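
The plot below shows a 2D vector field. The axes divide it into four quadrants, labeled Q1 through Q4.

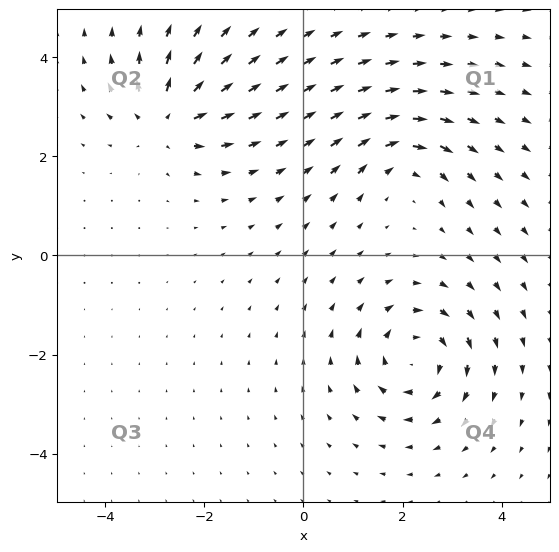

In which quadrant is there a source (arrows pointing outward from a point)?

Q2

The source sits at approximately (-2.7, 2.8), which lies in quadrant Q2. The divergence there is about +5, positive as expected for a source.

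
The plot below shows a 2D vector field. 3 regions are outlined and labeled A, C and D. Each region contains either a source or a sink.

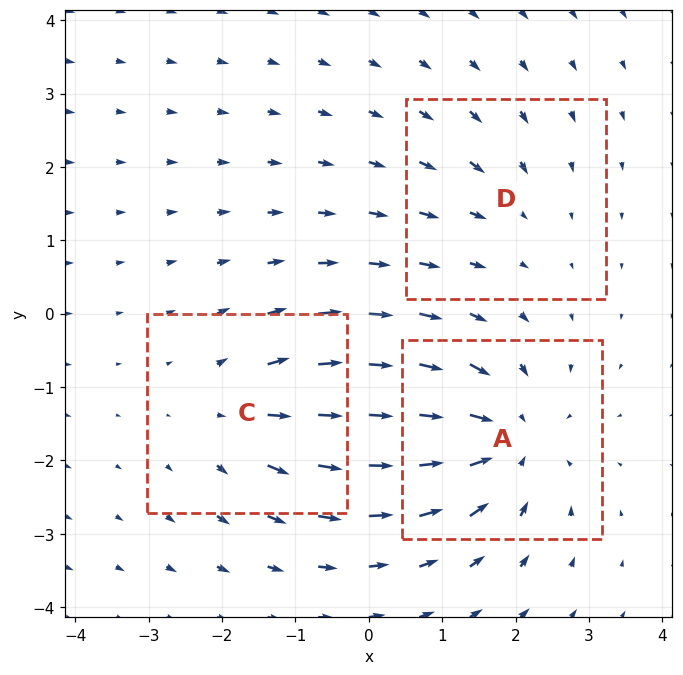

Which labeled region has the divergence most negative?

Divergence at each region's feature centre — A: about -5, C: about +3, D: about -2. Region A is most negative.

A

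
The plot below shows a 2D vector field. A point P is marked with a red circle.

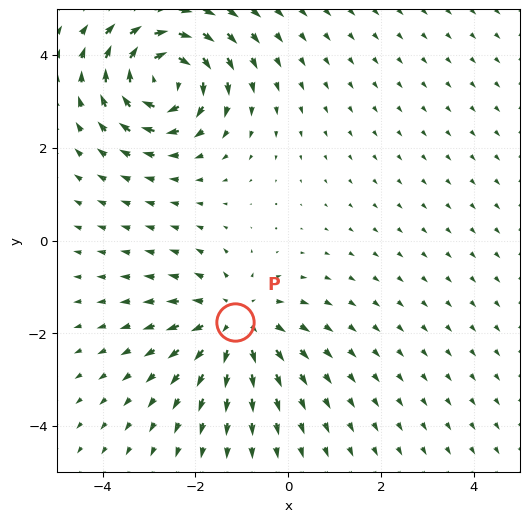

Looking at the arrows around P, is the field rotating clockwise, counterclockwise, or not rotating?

Near P at (-1.1, -1.8) the arrows show no circulation. The curl there is ≈0.

not rotating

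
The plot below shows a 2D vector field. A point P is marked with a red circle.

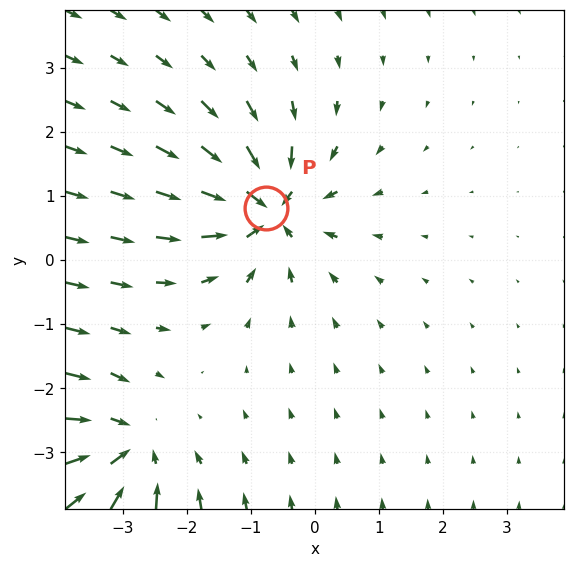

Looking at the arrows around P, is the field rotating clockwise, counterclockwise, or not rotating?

not rotating

Near P at (-0.8, 0.8) the arrows show no circulation. The curl there is ≈0.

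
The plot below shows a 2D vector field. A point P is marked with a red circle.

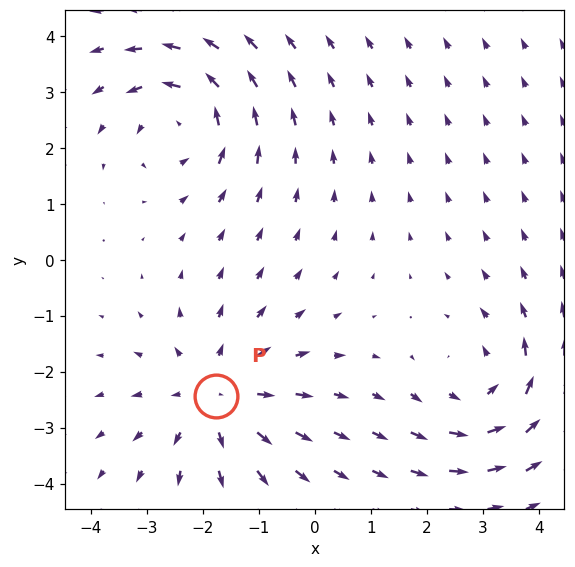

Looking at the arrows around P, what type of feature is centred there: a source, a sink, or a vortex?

At P (-1.8, -2.4) the arrows spread outward. Divergence about +3, curl ≈0 — positive divergence with near-zero curl is a source.

source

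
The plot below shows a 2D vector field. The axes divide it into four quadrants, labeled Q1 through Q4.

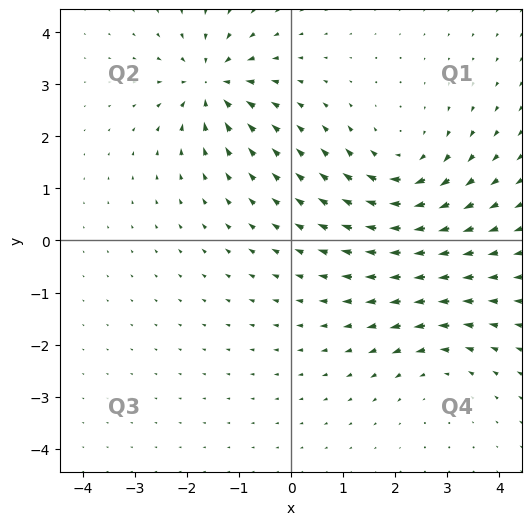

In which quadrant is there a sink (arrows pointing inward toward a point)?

The sink sits at approximately (-1.5, 3.0), which lies in quadrant Q2. The divergence there is about -5, negative as expected for a sink.

Q2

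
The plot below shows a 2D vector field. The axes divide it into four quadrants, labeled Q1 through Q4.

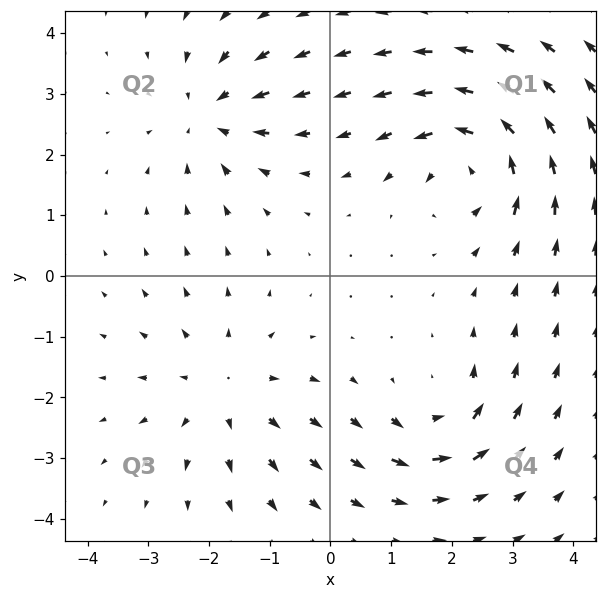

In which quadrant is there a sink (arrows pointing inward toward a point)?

The sink sits at approximately (-2.0, 2.7), which lies in quadrant Q2. The divergence there is about -4, negative as expected for a sink.

Q2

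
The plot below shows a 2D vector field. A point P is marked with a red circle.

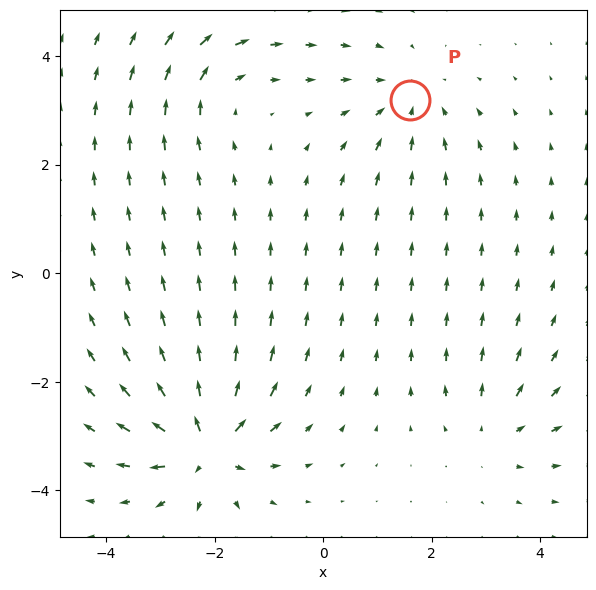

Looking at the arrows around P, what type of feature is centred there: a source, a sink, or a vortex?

sink

At P (1.6, 3.2) the arrows converge inward. Divergence about -3, curl ≈0 — negative divergence with near-zero curl is a sink.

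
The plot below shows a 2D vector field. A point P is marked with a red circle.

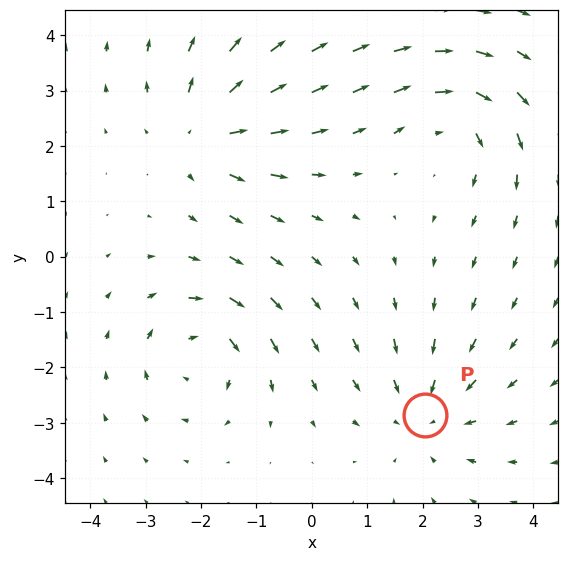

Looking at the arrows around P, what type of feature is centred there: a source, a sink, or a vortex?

At P (2.0, -2.9) the arrows converge inward. Divergence about -4, curl ≈0 — negative divergence with near-zero curl is a sink.

sink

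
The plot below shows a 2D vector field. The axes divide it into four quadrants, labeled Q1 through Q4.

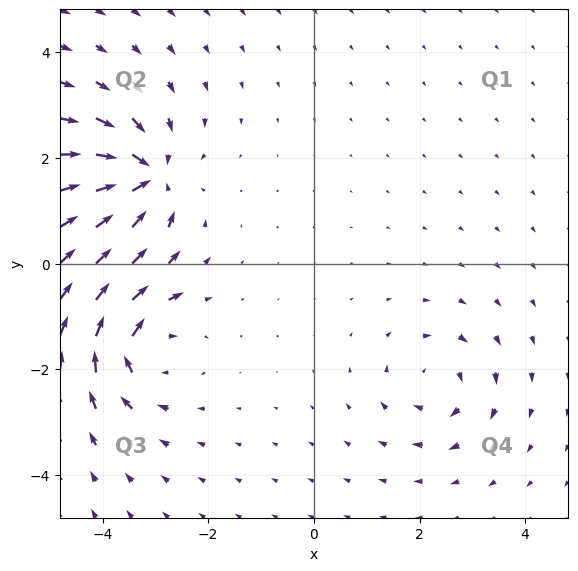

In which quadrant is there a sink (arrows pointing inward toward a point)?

Q2

The sink sits at approximately (-3.2, 1.6), which lies in quadrant Q2. The divergence there is about -6, negative as expected for a sink.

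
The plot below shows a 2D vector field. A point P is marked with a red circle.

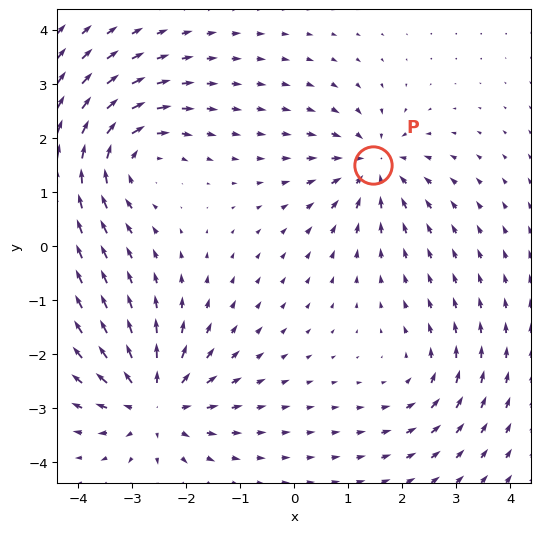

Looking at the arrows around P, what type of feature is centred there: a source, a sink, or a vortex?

sink

At P (1.5, 1.5) the arrows converge inward. Divergence about -5, curl ≈0 — negative divergence with near-zero curl is a sink.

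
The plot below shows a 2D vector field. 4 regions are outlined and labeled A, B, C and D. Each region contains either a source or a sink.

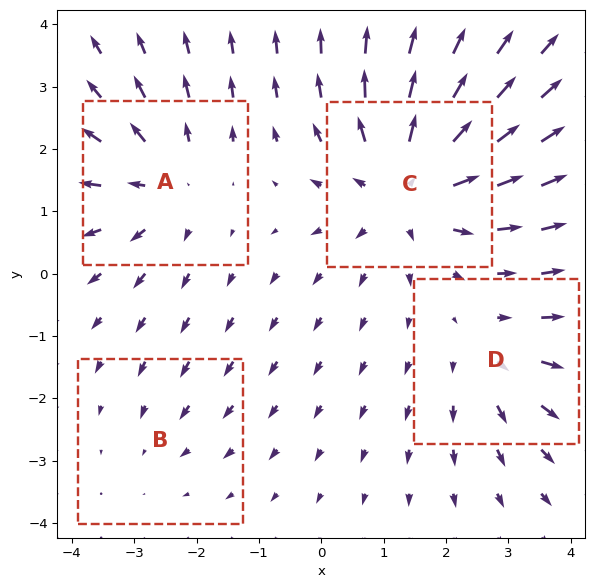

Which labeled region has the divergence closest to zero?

B

Divergence at each region's feature centre — A: about +4, B: about -2, C: about +6, D: about +3. Region B is closest to zero.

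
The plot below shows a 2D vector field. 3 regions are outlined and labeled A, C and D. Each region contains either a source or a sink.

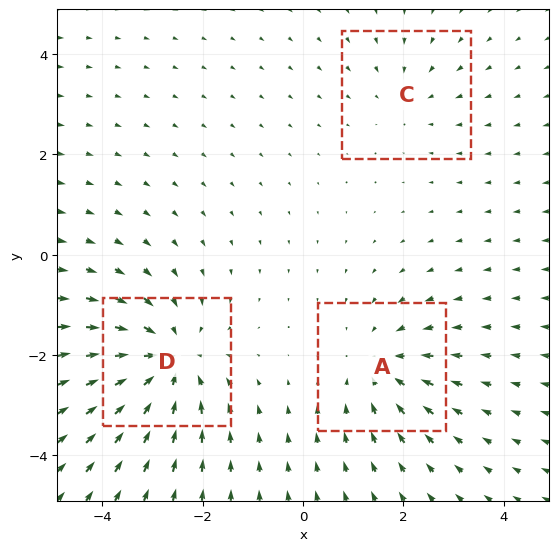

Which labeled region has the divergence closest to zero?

C

Divergence at each region's feature centre — A: about -3, C: about -2, D: about -4. Region C is closest to zero.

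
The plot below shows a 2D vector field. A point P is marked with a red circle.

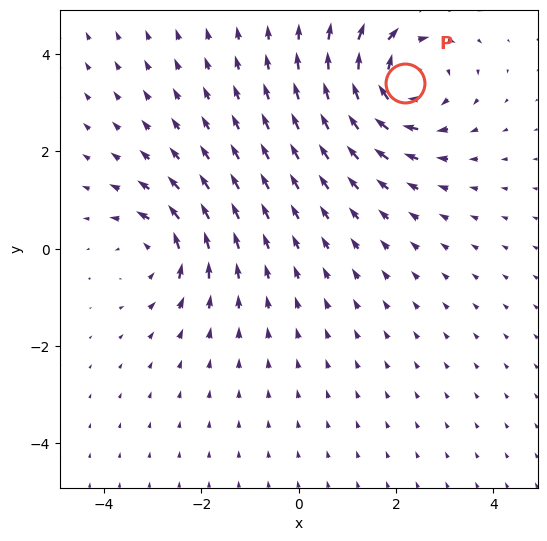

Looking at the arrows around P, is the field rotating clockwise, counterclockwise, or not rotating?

clockwise

Near P at (2.2, 3.4) the arrows circulate clockwise. The curl (z-component) there is about -4; negative curl means clockwise rotation.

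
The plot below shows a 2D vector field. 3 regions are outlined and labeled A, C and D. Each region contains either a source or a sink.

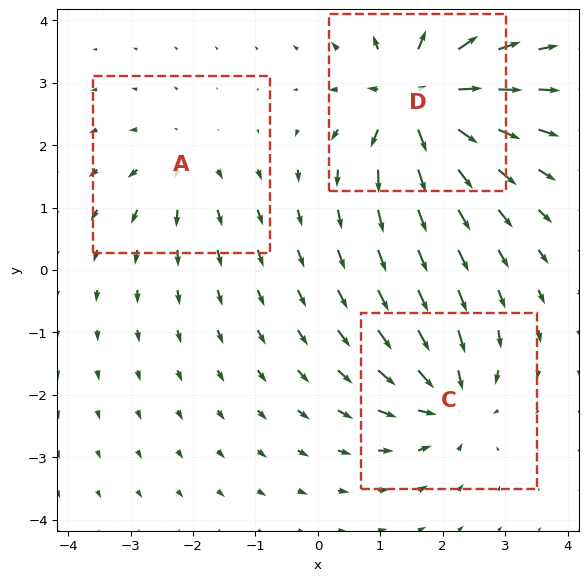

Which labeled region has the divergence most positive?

Divergence at each region's feature centre — A: about +2, C: about -4, D: about +6. Region D is most positive.

D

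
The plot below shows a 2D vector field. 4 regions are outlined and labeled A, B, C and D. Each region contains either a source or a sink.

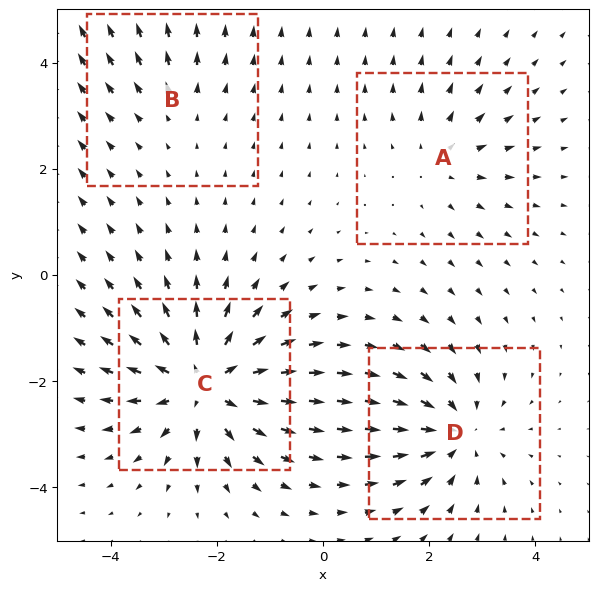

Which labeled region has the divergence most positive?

Divergence at each region's feature centre — A: about +3, B: about +2, C: about +7, D: about -5. Region C is most positive.

C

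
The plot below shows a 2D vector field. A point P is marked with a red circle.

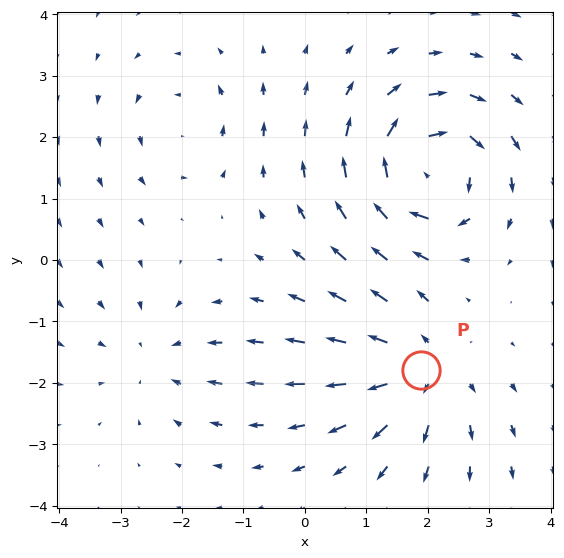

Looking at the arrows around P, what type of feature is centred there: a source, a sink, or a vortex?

source

At P (1.9, -1.8) the arrows spread outward. Divergence about +5, curl ≈0 — positive divergence with near-zero curl is a source.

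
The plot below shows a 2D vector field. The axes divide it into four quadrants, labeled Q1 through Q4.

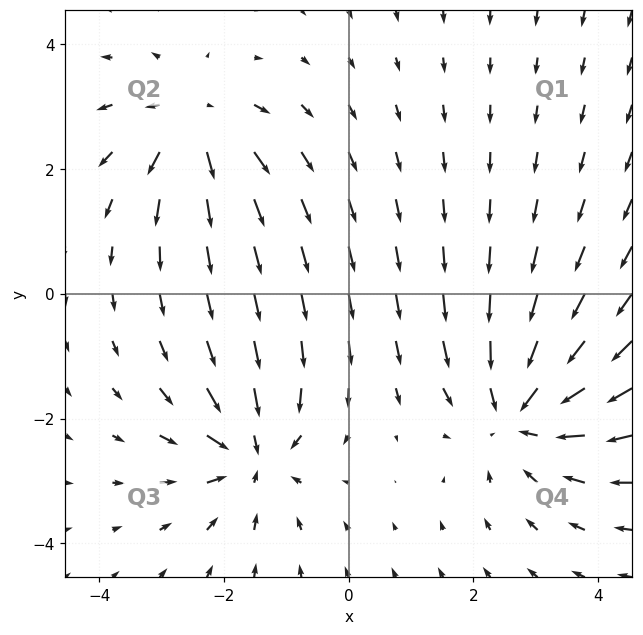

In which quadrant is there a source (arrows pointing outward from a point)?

The source sits at approximately (-2.5, 2.7), which lies in quadrant Q2. The divergence there is about +4, positive as expected for a source.

Q2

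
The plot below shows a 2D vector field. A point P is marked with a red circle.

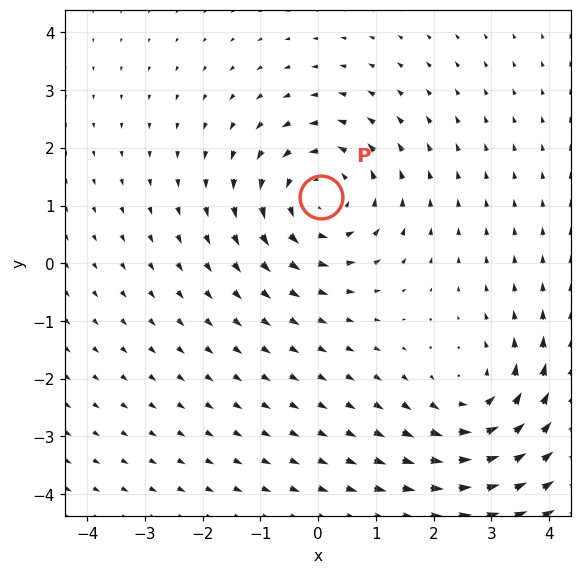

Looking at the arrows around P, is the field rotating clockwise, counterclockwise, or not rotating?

counterclockwise

Near P at (0.1, 1.1) the arrows circulate counterclockwise. The curl (z-component) there is about +4; positive curl means counterclockwise rotation.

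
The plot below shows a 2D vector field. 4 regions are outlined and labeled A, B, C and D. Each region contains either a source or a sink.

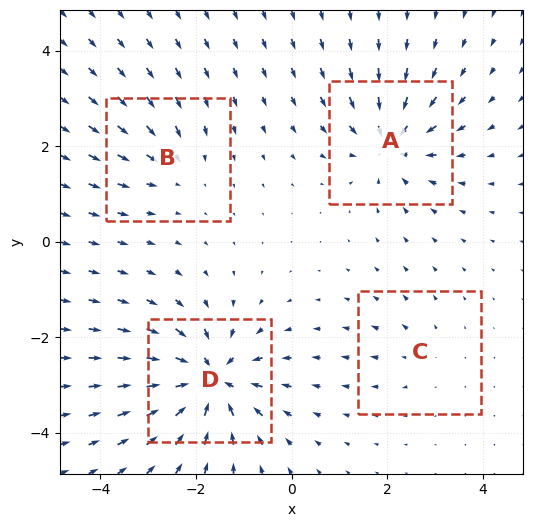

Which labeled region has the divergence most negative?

Divergence at each region's feature centre — A: about -6, B: about -3, C: about +2, D: about -8. Region D is most negative.

D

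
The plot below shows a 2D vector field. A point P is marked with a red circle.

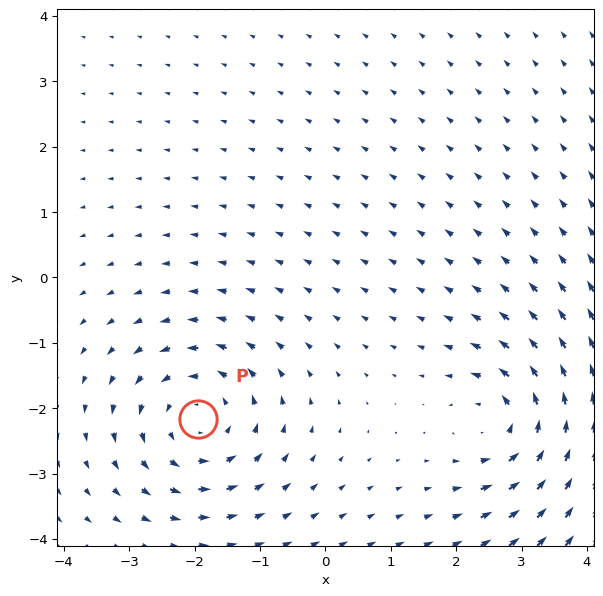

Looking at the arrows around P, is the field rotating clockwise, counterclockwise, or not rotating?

counterclockwise

Near P at (-1.9, -2.2) the arrows circulate counterclockwise. The curl (z-component) there is about +3; positive curl means counterclockwise rotation.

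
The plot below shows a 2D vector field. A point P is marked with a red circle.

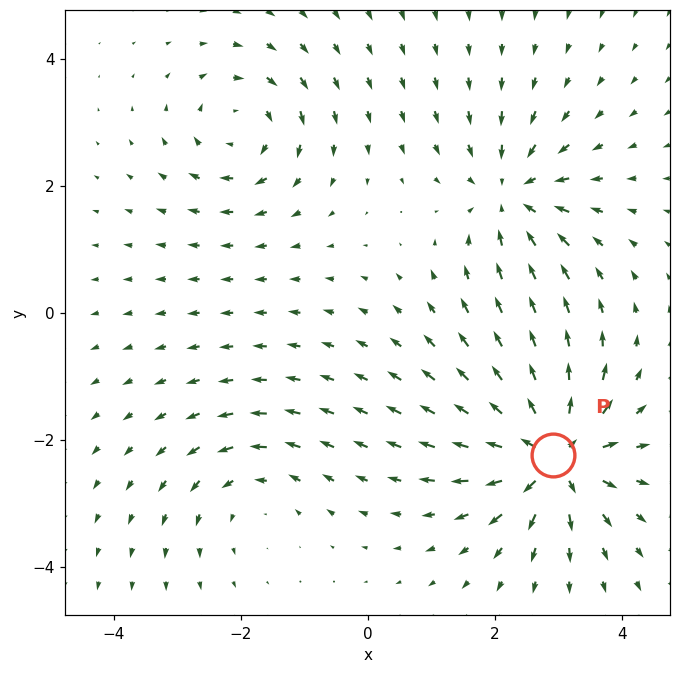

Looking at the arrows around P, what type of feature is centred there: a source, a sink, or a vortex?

source

At P (2.9, -2.2) the arrows spread outward. Divergence about +6, curl ≈0 — positive divergence with near-zero curl is a source.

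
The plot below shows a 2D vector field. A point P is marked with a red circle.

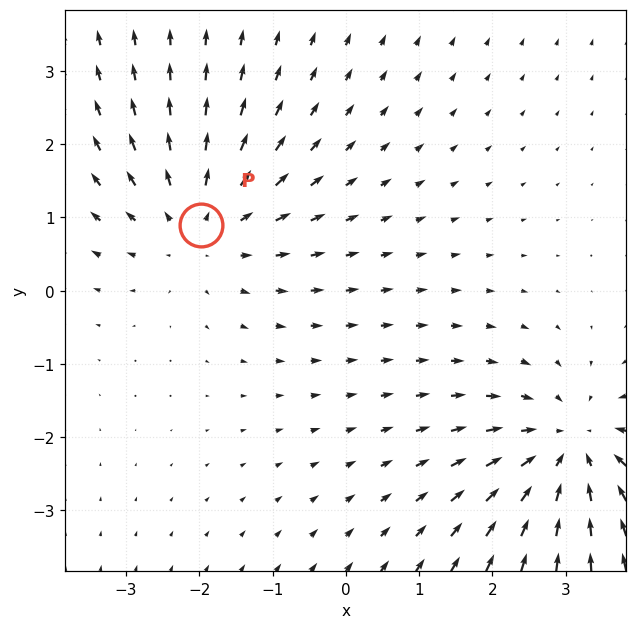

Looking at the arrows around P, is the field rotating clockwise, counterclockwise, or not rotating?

not rotating

Near P at (-2.0, 0.9) the arrows show no circulation. The curl there is ≈0.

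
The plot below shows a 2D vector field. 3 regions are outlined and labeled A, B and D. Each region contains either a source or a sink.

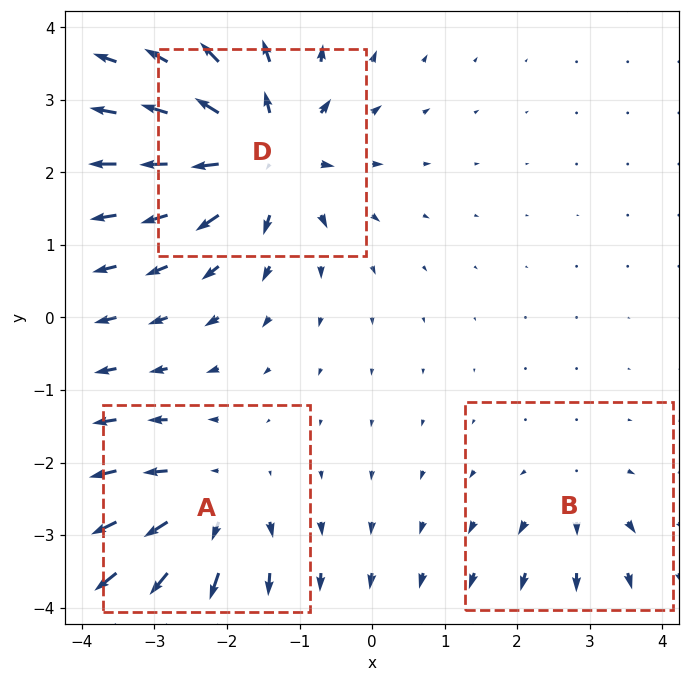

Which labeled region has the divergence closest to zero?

B

Divergence at each region's feature centre — A: about +4, B: about +2, D: about +6. Region B is closest to zero.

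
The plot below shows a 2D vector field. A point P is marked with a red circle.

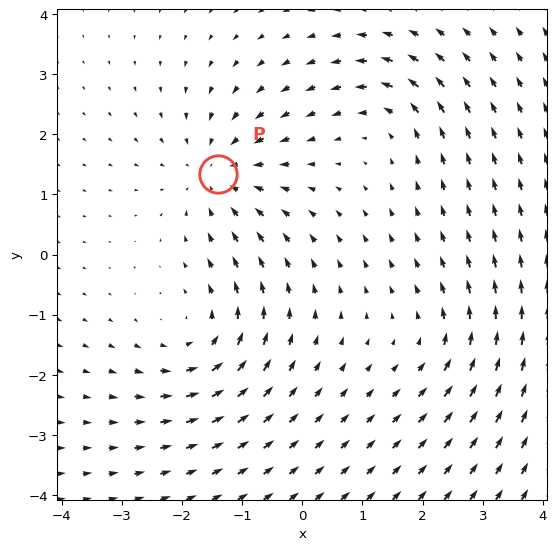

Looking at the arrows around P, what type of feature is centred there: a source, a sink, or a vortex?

At P (-1.4, 1.3) the arrows converge inward. Divergence about -5, curl ≈0 — negative divergence with near-zero curl is a sink.

sink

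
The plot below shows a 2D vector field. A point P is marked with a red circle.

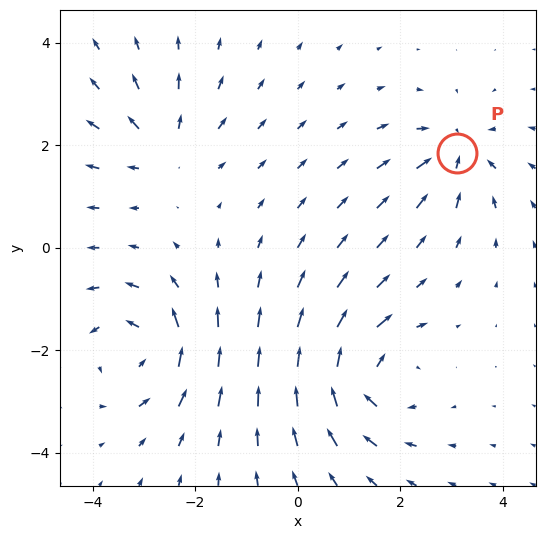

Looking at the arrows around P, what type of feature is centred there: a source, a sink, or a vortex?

sink

At P (3.1, 1.8) the arrows converge inward. Divergence about -5, curl ≈0 — negative divergence with near-zero curl is a sink.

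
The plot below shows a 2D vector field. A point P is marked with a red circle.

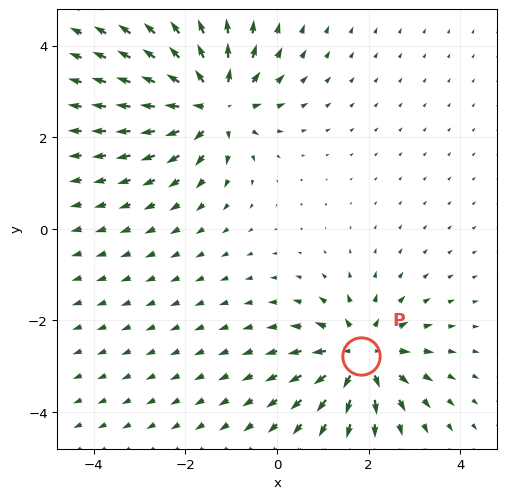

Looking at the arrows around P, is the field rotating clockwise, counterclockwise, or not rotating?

not rotating

Near P at (1.8, -2.8) the arrows show no circulation. The curl there is ≈0.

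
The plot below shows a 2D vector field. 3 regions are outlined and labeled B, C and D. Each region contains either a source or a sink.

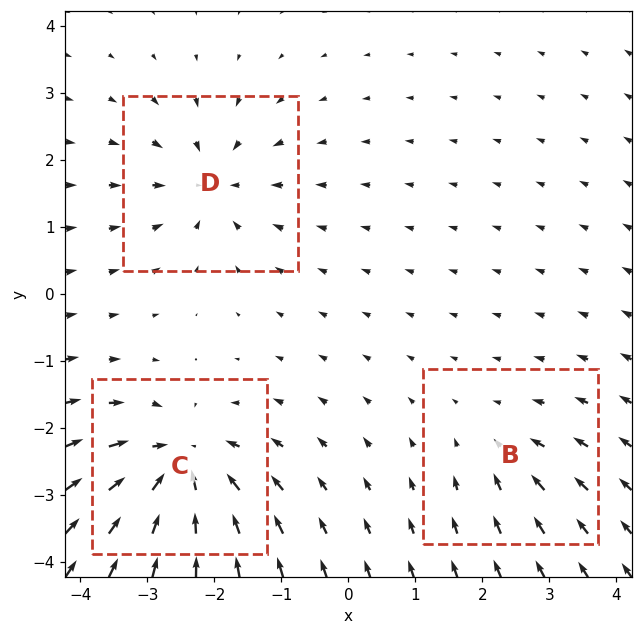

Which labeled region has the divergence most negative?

C

Divergence at each region's feature centre — B: about -2, C: about -6, D: about -4. Region C is most negative.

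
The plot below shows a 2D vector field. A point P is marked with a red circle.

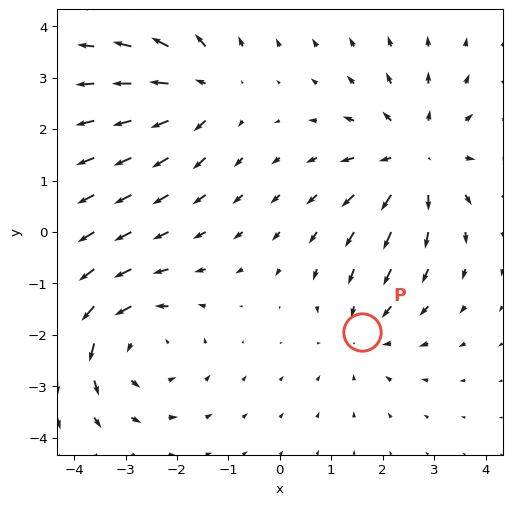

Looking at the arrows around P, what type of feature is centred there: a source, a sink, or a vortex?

At P (1.6, -1.9) the arrows converge inward. Divergence about -3, curl ≈0 — negative divergence with near-zero curl is a sink.

sink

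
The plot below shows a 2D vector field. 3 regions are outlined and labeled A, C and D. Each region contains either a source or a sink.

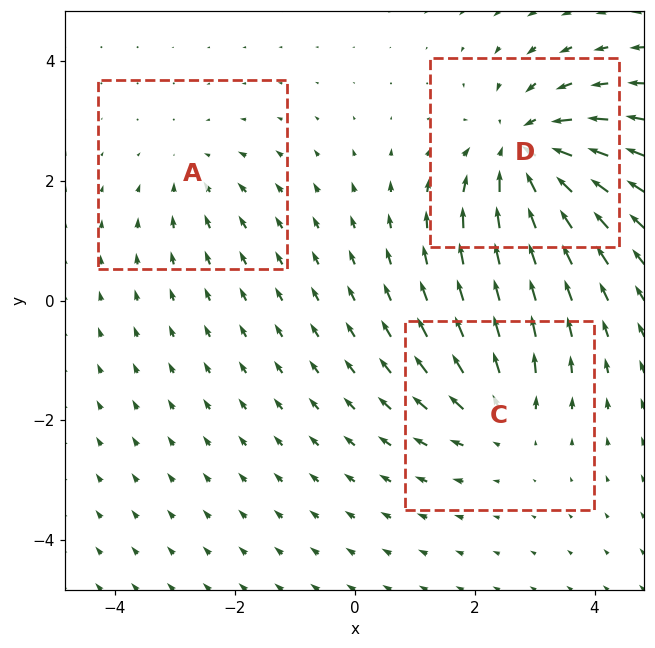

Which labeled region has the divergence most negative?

Divergence at each region's feature centre — A: about -2, C: about +3, D: about -5. Region D is most negative.

D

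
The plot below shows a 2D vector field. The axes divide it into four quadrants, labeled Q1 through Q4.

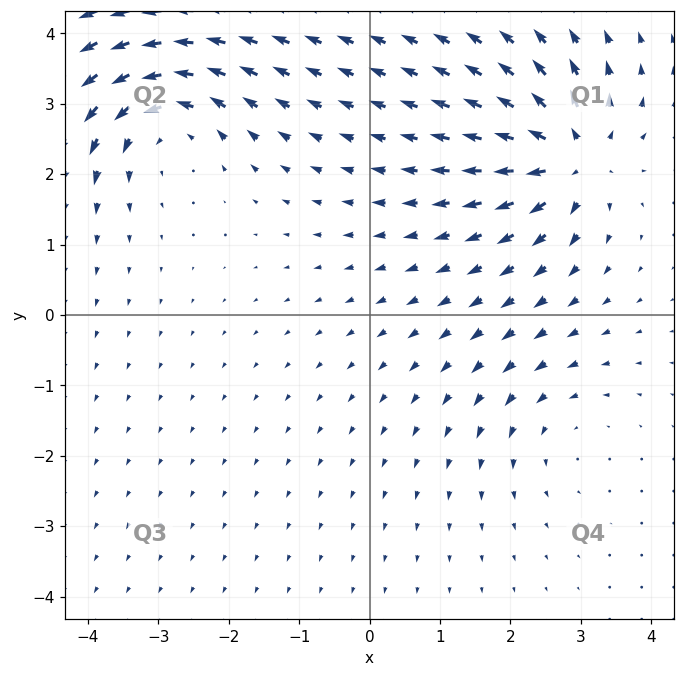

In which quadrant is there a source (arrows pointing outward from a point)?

Q1

The source sits at approximately (2.9, 2.2), which lies in quadrant Q1. The divergence there is about +7, positive as expected for a source.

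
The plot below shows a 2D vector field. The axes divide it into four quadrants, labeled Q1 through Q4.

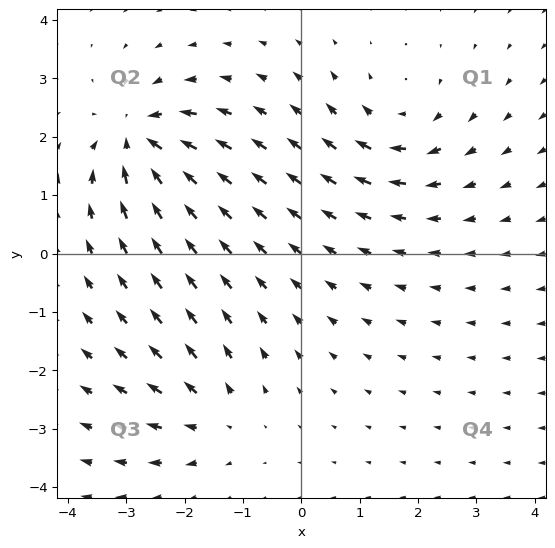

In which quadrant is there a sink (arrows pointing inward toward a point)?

Q2

The sink sits at approximately (-2.8, 2.0), which lies in quadrant Q2. The divergence there is about -6, negative as expected for a sink.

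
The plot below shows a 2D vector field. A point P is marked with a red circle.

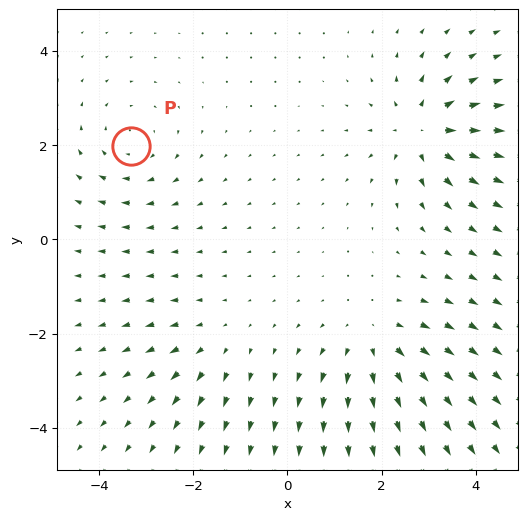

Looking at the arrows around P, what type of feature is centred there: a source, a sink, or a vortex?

vortex

At P (-3.3, 2.0) the arrows circulate clockwise. Divergence ≈0, curl about -3 — near-zero divergence with nonzero curl is a vortex.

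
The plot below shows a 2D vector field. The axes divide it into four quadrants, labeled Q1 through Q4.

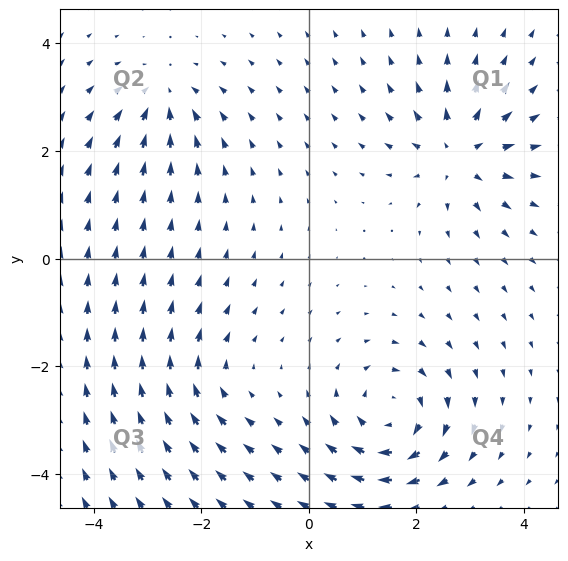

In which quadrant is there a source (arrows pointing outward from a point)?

Q1

The source sits at approximately (2.8, 1.9), which lies in quadrant Q1. The divergence there is about +6, positive as expected for a source.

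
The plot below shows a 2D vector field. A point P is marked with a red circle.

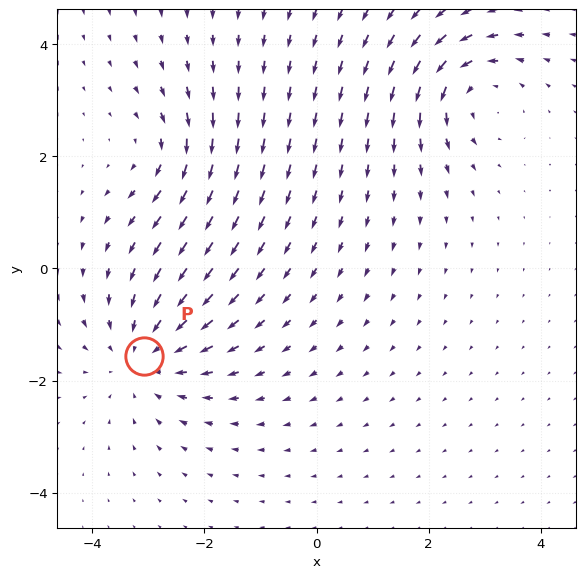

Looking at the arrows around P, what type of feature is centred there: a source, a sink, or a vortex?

sink

At P (-3.1, -1.6) the arrows converge inward. Divergence about -4, curl ≈0 — negative divergence with near-zero curl is a sink.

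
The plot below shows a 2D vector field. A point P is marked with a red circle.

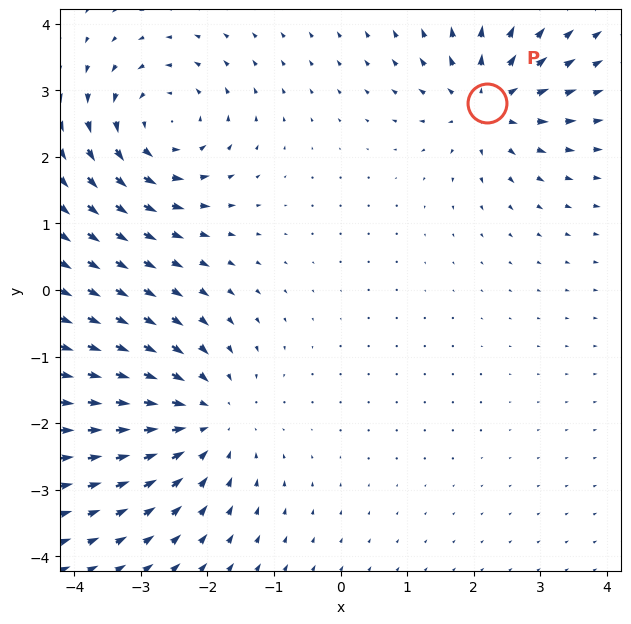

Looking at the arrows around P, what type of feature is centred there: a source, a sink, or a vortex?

source

At P (2.2, 2.8) the arrows spread outward. Divergence about +4, curl ≈0 — positive divergence with near-zero curl is a source.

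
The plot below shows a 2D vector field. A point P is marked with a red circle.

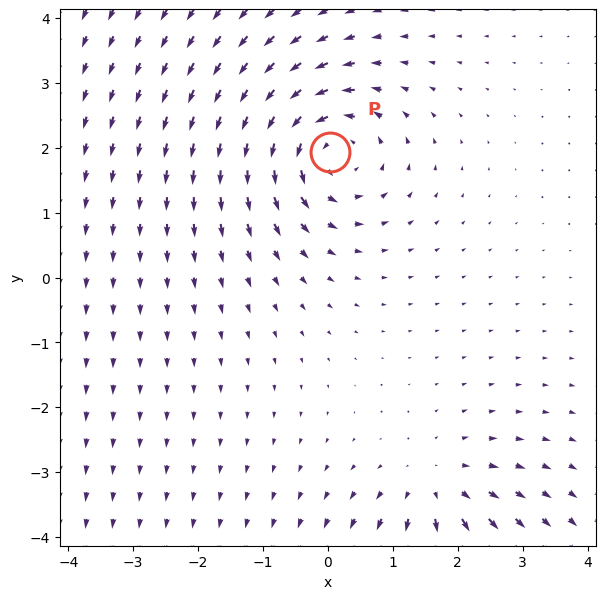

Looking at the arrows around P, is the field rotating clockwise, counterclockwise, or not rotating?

Near P at (0.0, 1.9) the arrows circulate counterclockwise. The curl (z-component) there is about +4; positive curl means counterclockwise rotation.

counterclockwise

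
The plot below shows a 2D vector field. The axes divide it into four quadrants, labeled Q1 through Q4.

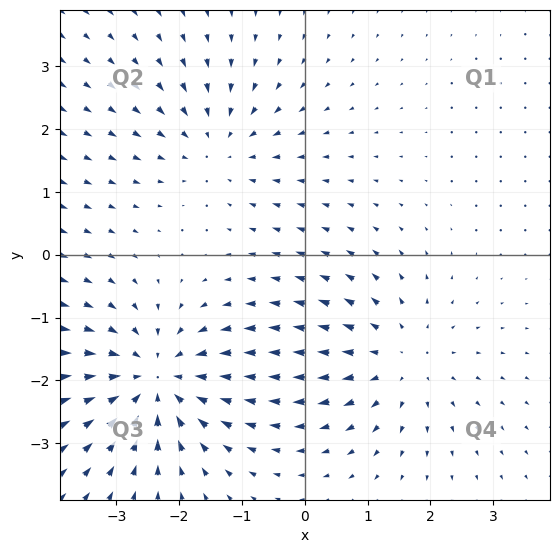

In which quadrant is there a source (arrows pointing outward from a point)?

Q4

The source sits at approximately (1.5, -1.7), which lies in quadrant Q4. The divergence there is about +3, positive as expected for a source.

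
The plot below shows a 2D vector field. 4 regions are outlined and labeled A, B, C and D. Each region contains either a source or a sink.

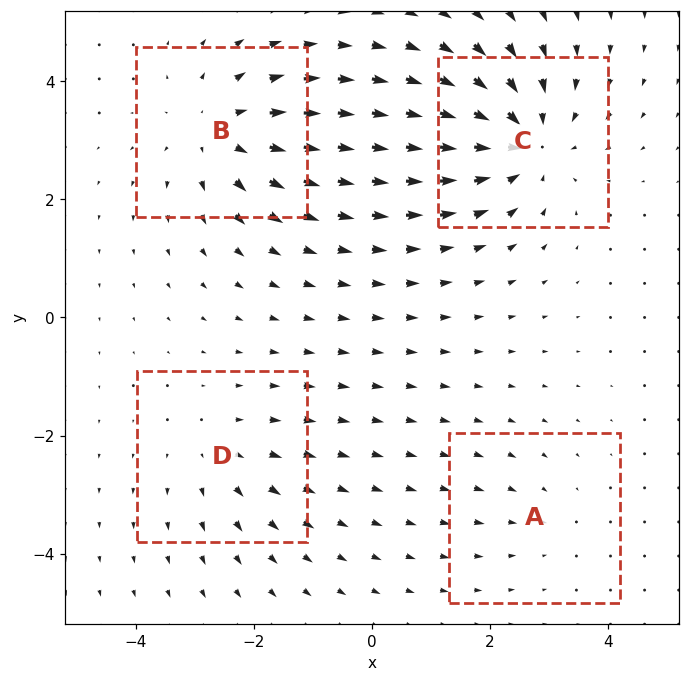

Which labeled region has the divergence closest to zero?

Divergence at each region's feature centre — A: about -2, B: about +5, C: about -6, D: about +3. Region A is closest to zero.

A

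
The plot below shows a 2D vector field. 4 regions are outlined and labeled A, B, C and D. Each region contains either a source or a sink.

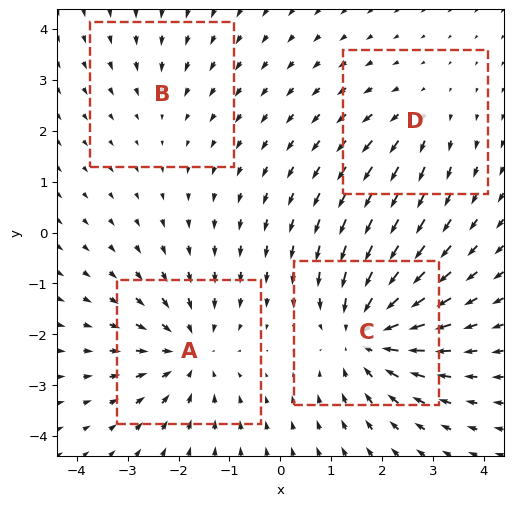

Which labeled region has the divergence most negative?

Divergence at each region's feature centre — A: about -5, B: about -2, C: about -6, D: about +3. Region C is most negative.

C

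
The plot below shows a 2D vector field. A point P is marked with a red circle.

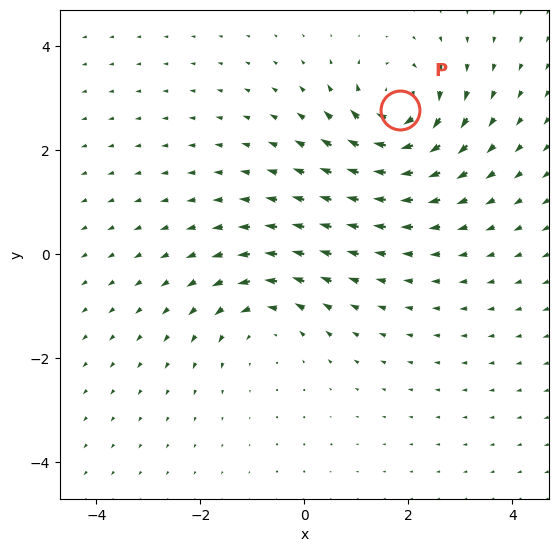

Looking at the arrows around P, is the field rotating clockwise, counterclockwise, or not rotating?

Near P at (1.9, 2.8) the arrows circulate clockwise. The curl (z-component) there is about -4; negative curl means clockwise rotation.

clockwise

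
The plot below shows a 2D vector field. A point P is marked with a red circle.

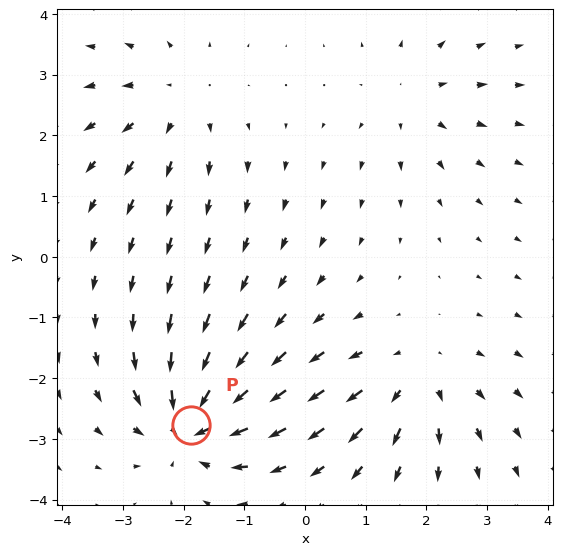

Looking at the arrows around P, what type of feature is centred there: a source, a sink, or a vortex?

sink

At P (-1.9, -2.8) the arrows converge inward. Divergence about -7, curl ≈0 — negative divergence with near-zero curl is a sink.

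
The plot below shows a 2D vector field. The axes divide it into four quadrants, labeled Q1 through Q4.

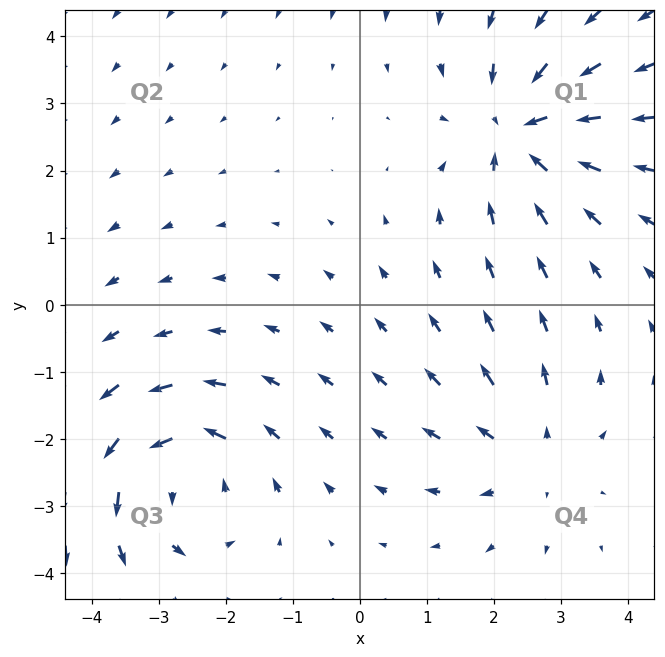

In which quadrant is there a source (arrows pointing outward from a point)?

Q4

The source sits at approximately (2.6, -2.2), which lies in quadrant Q4. The divergence there is about +3, positive as expected for a source.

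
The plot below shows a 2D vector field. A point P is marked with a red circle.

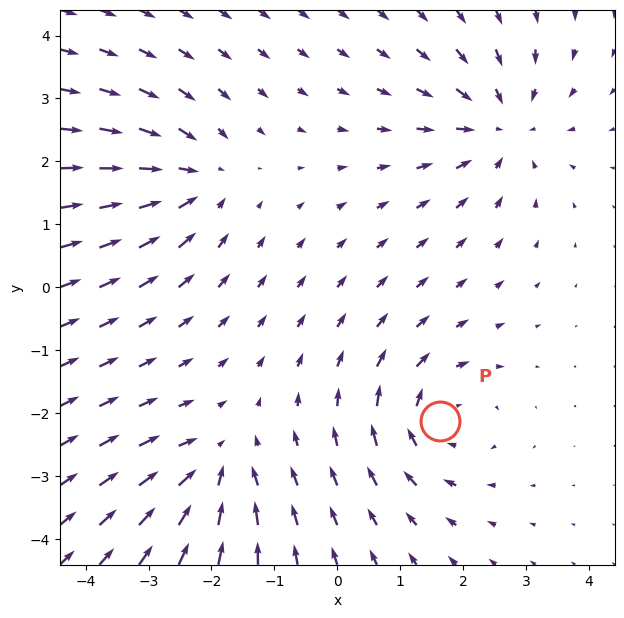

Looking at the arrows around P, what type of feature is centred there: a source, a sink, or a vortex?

At P (1.6, -2.1) the arrows circulate clockwise. Divergence ≈0, curl about -5 — near-zero divergence with nonzero curl is a vortex.

vortex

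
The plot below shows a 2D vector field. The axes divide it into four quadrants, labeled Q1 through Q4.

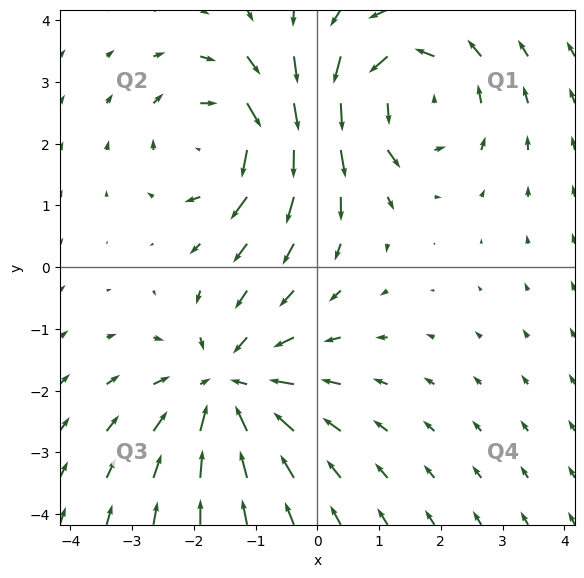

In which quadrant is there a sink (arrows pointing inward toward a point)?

The sink sits at approximately (-1.5, -1.9), which lies in quadrant Q3. The divergence there is about -3, negative as expected for a sink.

Q3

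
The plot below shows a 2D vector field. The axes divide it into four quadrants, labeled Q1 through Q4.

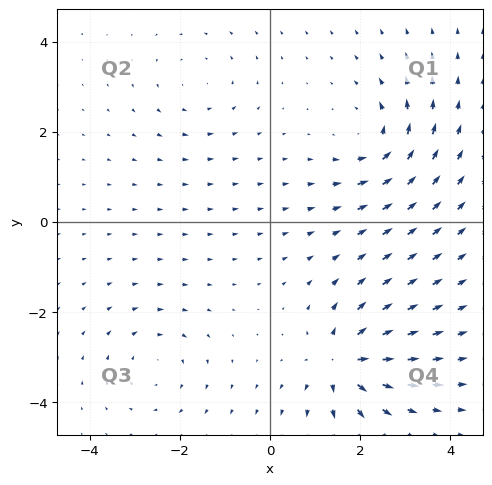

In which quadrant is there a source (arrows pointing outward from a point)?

Q4

The source sits at approximately (1.6, -3.1), which lies in quadrant Q4. The divergence there is about +7, positive as expected for a source.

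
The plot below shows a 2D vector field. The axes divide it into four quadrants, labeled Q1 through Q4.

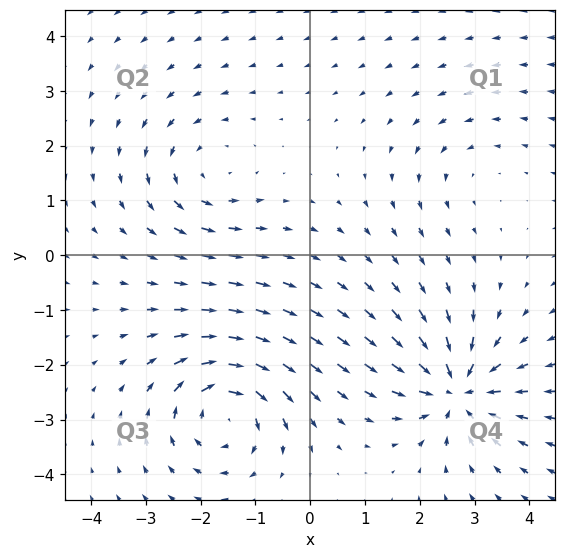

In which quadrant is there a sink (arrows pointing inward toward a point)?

Q4

The sink sits at approximately (2.7, -2.5), which lies in quadrant Q4. The divergence there is about -7, negative as expected for a sink.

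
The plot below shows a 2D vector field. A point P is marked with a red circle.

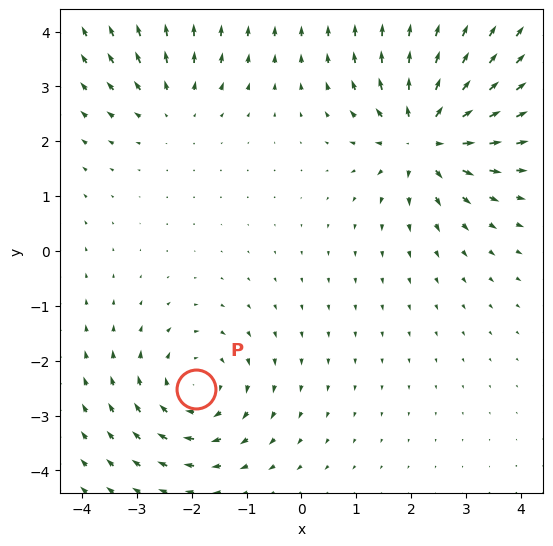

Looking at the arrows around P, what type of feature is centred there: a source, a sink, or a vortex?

vortex

At P (-1.9, -2.5) the arrows circulate clockwise. Divergence ≈0, curl about -4 — near-zero divergence with nonzero curl is a vortex.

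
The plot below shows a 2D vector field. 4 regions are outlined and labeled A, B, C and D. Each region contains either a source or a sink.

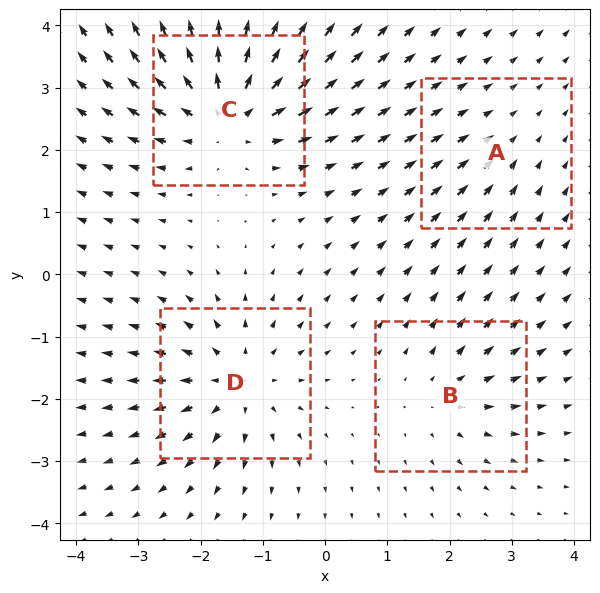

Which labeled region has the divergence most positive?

Divergence at each region's feature centre — A: about -2, B: about +3, C: about +7, D: about +6. Region C is most positive.

C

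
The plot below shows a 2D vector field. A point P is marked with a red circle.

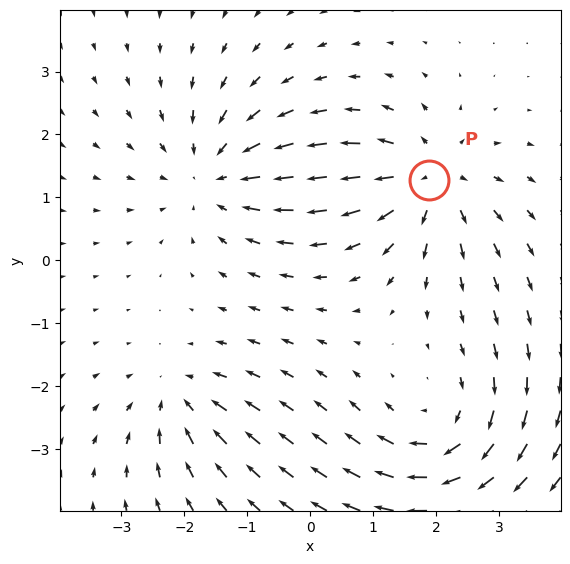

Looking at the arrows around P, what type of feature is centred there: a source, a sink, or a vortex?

source

At P (1.9, 1.3) the arrows spread outward. Divergence about +4, curl ≈0 — positive divergence with near-zero curl is a source.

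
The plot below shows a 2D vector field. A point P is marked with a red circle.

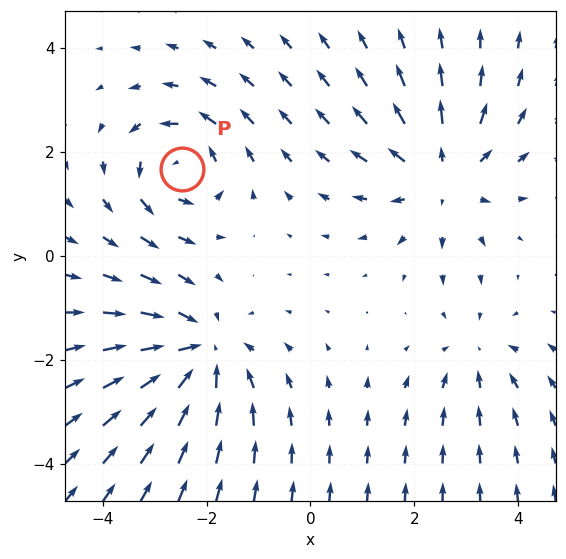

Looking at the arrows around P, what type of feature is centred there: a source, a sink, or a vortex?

At P (-2.5, 1.7) the arrows circulate counterclockwise. Divergence ≈0, curl about +4 — near-zero divergence with nonzero curl is a vortex.

vortex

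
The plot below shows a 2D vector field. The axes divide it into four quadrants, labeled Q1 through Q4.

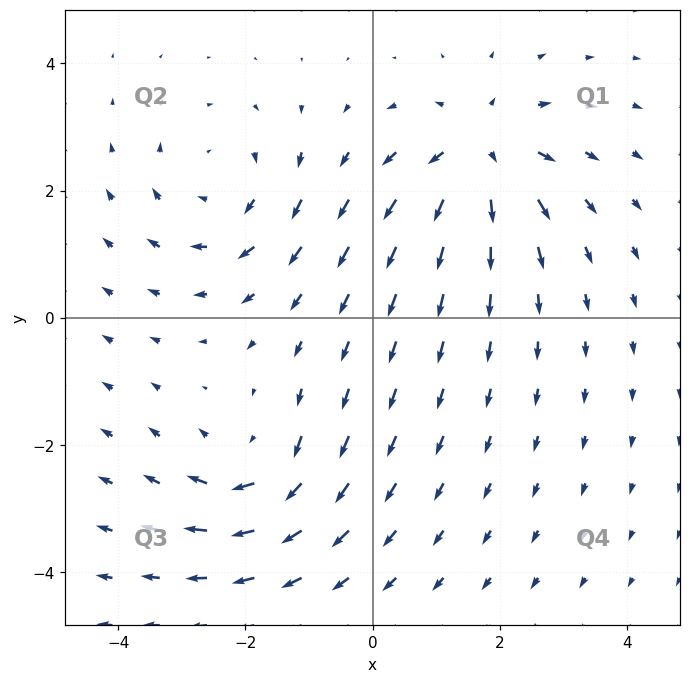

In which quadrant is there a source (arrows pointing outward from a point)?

Q1

The source sits at approximately (1.7, 2.6), which lies in quadrant Q1. The divergence there is about +5, positive as expected for a source.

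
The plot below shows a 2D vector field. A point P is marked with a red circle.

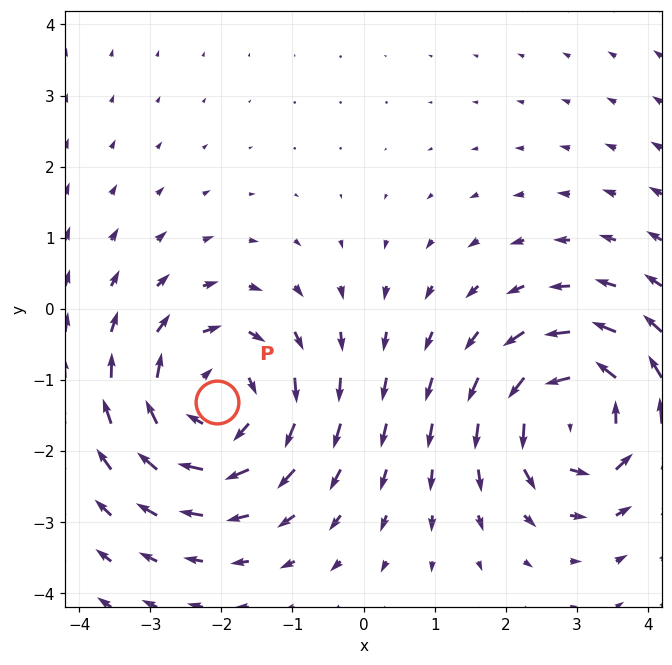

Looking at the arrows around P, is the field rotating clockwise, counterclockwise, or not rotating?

Near P at (-2.1, -1.3) the arrows circulate clockwise. The curl (z-component) there is about -4; negative curl means clockwise rotation.

clockwise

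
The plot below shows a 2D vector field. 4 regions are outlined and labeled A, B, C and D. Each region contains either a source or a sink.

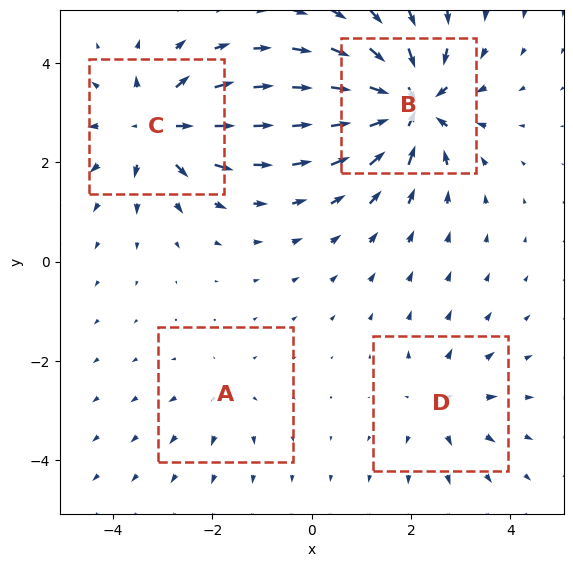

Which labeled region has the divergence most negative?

B

Divergence at each region's feature centre — A: about +2, B: about -8, C: about +6, D: about +3. Region B is most negative.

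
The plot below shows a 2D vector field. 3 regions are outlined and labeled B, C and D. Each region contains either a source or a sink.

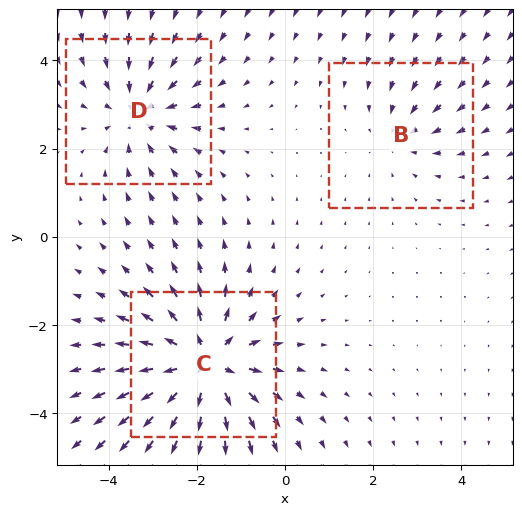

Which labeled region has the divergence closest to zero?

B

Divergence at each region's feature centre — B: about -2, C: about +4, D: about -3. Region B is closest to zero.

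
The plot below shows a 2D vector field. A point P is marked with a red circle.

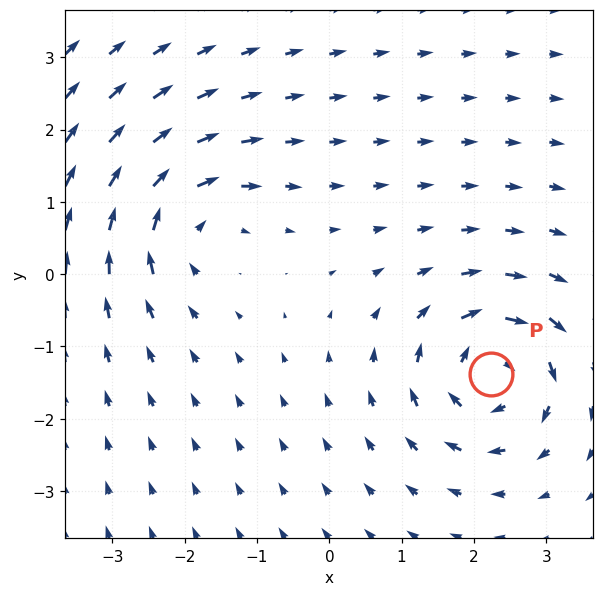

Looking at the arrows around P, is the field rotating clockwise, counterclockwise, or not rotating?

clockwise

Near P at (2.2, -1.4) the arrows circulate clockwise. The curl (z-component) there is about -5; negative curl means clockwise rotation.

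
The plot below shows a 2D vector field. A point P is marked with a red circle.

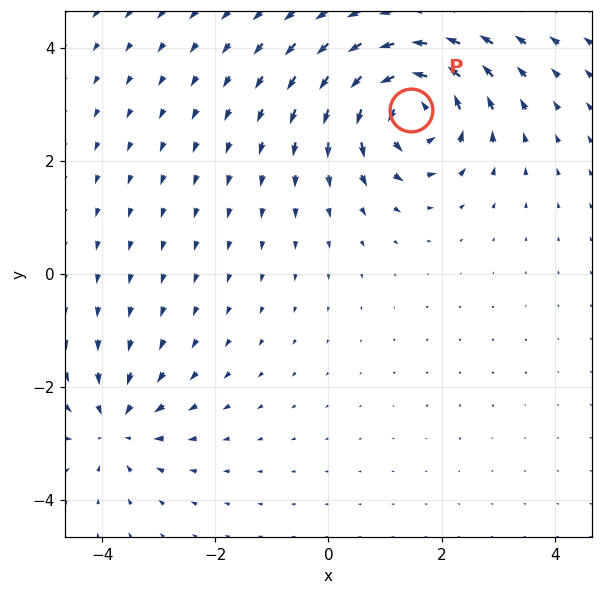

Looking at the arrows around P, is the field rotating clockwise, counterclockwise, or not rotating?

counterclockwise

Near P at (1.5, 2.9) the arrows circulate counterclockwise. The curl (z-component) there is about +6; positive curl means counterclockwise rotation.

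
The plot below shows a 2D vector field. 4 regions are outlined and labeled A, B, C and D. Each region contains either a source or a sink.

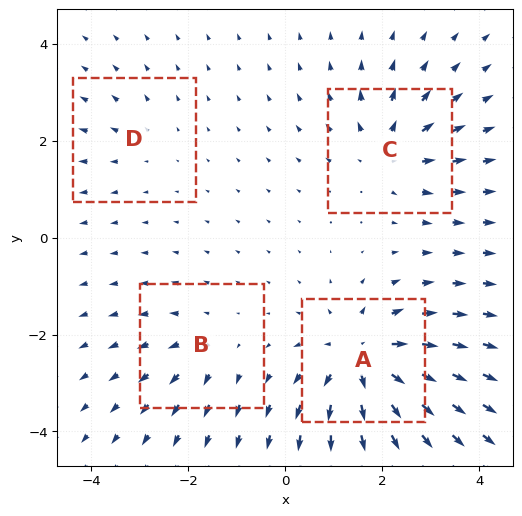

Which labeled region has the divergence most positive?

A

Divergence at each region's feature centre — A: about +8, B: about +3, C: about +5, D: about +2. Region A is most positive.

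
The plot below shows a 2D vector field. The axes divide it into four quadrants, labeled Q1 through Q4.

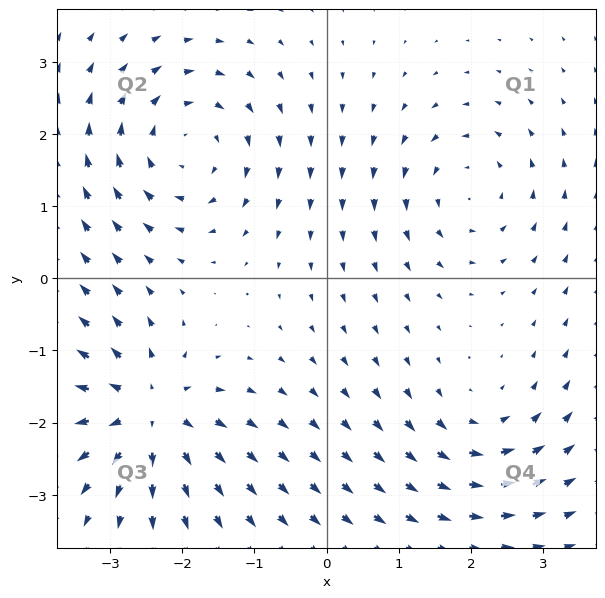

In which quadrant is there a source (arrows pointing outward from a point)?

The source sits at approximately (-2.5, -1.9), which lies in quadrant Q3. The divergence there is about +6, positive as expected for a source.

Q3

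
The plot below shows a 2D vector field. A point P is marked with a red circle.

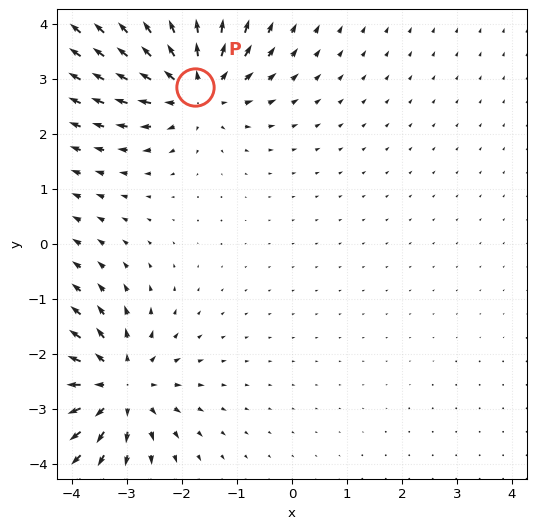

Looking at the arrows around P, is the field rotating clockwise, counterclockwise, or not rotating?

Near P at (-1.8, 2.8) the arrows show no circulation. The curl there is ≈0.

not rotating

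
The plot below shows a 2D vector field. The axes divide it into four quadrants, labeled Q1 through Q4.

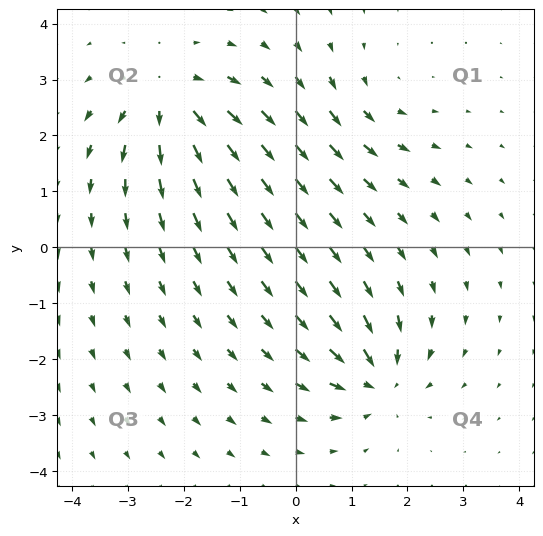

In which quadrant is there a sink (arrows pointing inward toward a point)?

Q4

The sink sits at approximately (1.5, -2.3), which lies in quadrant Q4. The divergence there is about -6, negative as expected for a sink.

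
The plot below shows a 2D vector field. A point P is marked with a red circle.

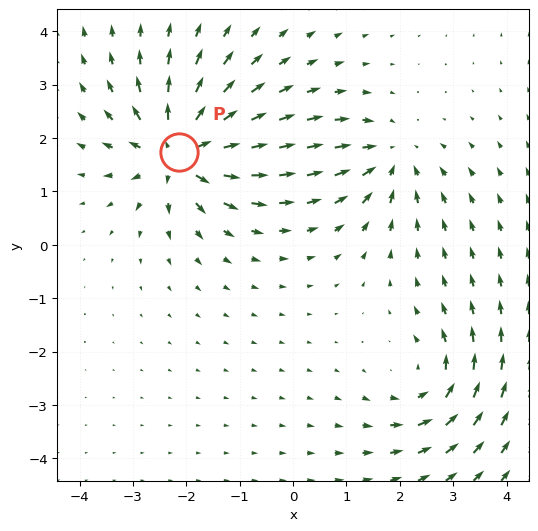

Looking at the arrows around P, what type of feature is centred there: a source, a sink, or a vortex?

source

At P (-2.1, 1.7) the arrows spread outward. Divergence about +6, curl ≈0 — positive divergence with near-zero curl is a source.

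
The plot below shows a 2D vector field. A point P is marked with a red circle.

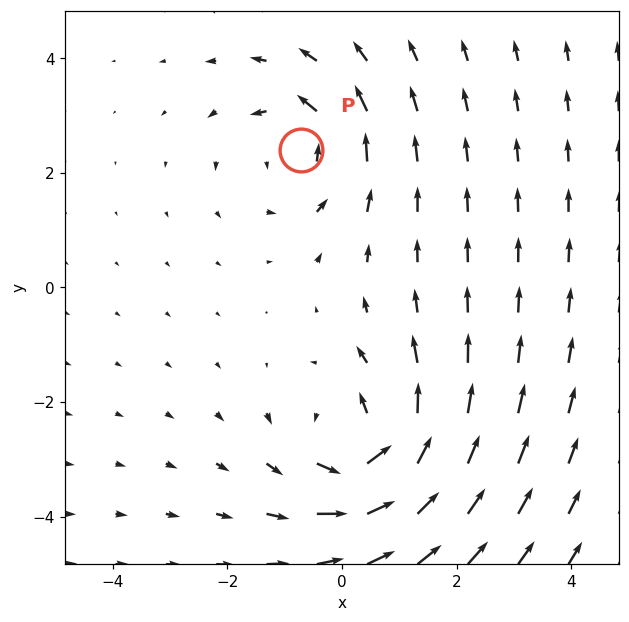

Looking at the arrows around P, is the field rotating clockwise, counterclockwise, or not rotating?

Near P at (-0.7, 2.4) the arrows circulate counterclockwise. The curl (z-component) there is about +3; positive curl means counterclockwise rotation.

counterclockwise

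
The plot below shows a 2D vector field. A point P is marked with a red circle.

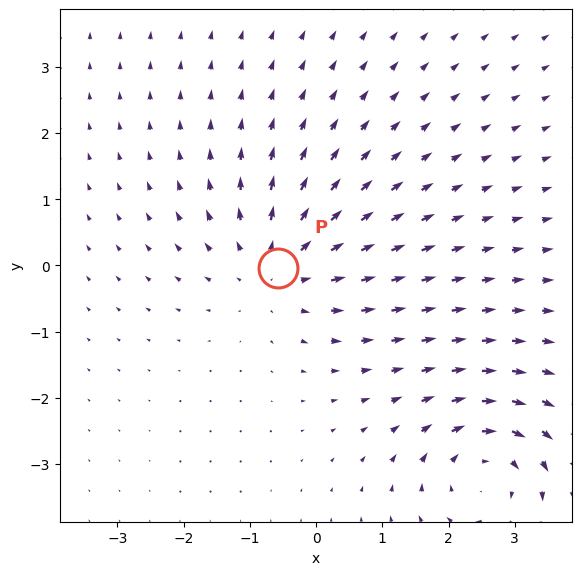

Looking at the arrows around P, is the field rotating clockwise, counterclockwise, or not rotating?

Near P at (-0.6, -0.0) the arrows show no circulation. The curl there is ≈0.

not rotating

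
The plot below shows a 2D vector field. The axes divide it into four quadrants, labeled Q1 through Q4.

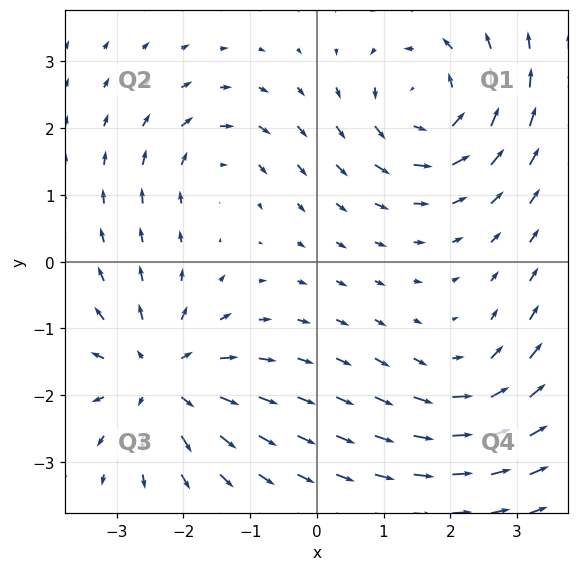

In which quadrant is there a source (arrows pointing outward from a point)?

Q3

The source sits at approximately (-2.4, -1.7), which lies in quadrant Q3. The divergence there is about +6, positive as expected for a source.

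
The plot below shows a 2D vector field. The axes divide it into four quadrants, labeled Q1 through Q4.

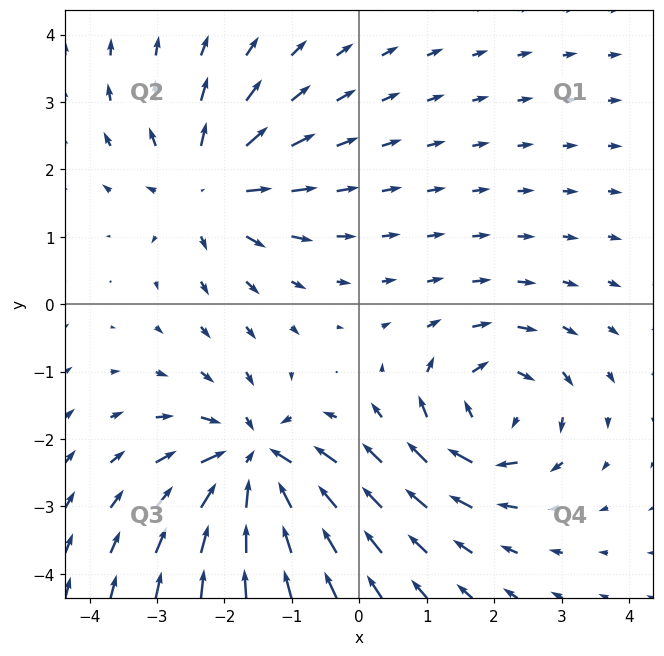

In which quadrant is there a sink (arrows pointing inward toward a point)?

Q3

The sink sits at approximately (-1.6, -2.4), which lies in quadrant Q3. The divergence there is about -6, negative as expected for a sink.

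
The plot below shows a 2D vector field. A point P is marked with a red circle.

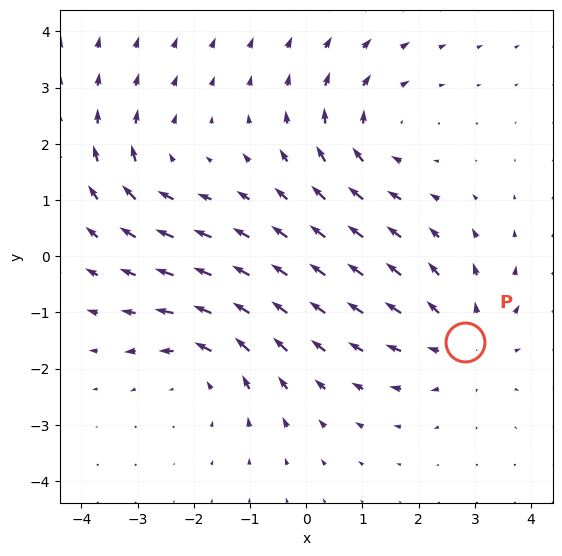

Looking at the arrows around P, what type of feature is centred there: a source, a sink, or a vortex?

source

At P (2.8, -1.5) the arrows spread outward. Divergence about +4, curl ≈0 — positive divergence with near-zero curl is a source.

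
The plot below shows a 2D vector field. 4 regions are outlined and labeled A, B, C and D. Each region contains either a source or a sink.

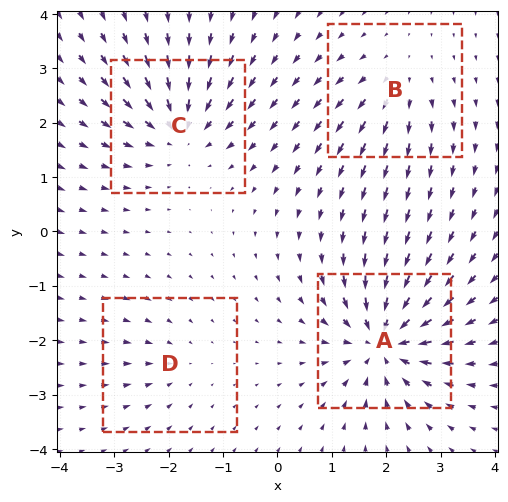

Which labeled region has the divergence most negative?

A

Divergence at each region's feature centre — A: about -8, B: about +4, C: about -6, D: about -3. Region A is most negative.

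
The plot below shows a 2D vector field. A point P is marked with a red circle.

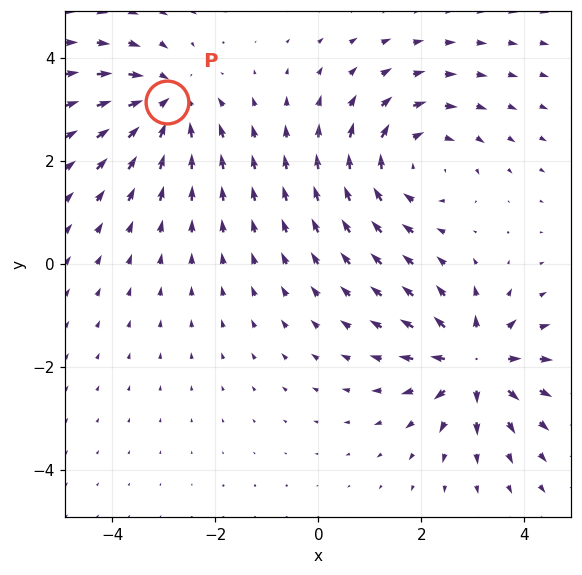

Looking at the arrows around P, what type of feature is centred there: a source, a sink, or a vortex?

At P (-2.9, 3.1) the arrows converge inward. Divergence about -5, curl ≈0 — negative divergence with near-zero curl is a sink.

sink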